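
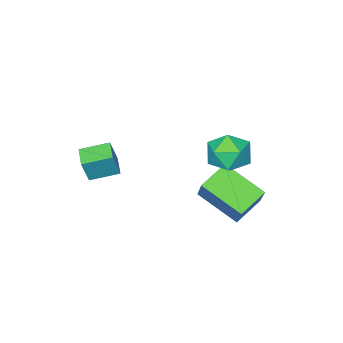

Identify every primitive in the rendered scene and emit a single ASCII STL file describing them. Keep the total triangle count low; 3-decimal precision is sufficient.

solid 
facet normal -0.911 -0.062 0.409
outer loop
vertex -0.059 2.116 0.19
vertex -0.623 3.996 -0.782
vertex -0.621 1.23 -1.197
endloop
endfacet
facet normal 0.257 -0.858 0.444
outer loop
vertex 0.763 1.324 -1.818
vertex -0.059 2.116 0.19
vertex -0.621 1.23 -1.197
endloop
endfacet
facet normal -0.911 -0.062 0.409
outer loop
vertex -0.621 1.23 -1.197
vertex -0.623 3.996 -0.782
vertex -1.185 3.109 -2.169
endloop
endfacet
facet normal -0.323 -0.510 -0.797
outer loop
vertex -1.185 3.109 -2.169
vertex 0.763 1.324 -1.818
vertex -0.621 1.23 -1.197
endloop
endfacet
facet normal 0.323 0.509 0.798
outer loop
vertex -0.059 2.116 0.19
vertex 0.761 4.09 -1.403
vertex -0.623 3.996 -0.782
endloop
endfacet
facet normal 0.258 -0.858 0.444
outer loop
vertex 1.325 2.211 -0.431
vertex -0.059 2.116 0.19
vertex 0.763 1.324 -1.818
endloop
endfacet
facet normal 0.323 0.510 0.798
outer loop
vertex 1.325 2.211 -0.431
vertex 0.761 4.09 -1.403
vertex -0.059 2.116 0.19
endloop
endfacet
facet normal -0.258 0.858 -0.444
outer loop
vertex -0.623 3.996 -0.782
vertex 0.761 4.09 -1.403
vertex -1.185 3.109 -2.169
endloop
endfacet
facet normal -0.323 -0.509 -0.798
outer loop
vertex 0.199 3.204 -2.79
vertex 0.763 1.324 -1.818
vertex -1.185 3.109 -2.169
endloop
endfacet
facet normal -0.258 0.858 -0.444
outer loop
vertex -1.185 3.109 -2.169
vertex 0.761 4.09 -1.403
vertex 0.199 3.204 -2.79
endloop
endfacet
facet normal 0.911 0.062 -0.409
outer loop
vertex 0.199 3.204 -2.79
vertex 1.325 2.211 -0.431
vertex 0.763 1.324 -1.818
endloop
endfacet
facet normal 0.911 0.062 -0.409
outer loop
vertex 0.761 4.09 -1.403
vertex 1.325 2.211 -0.431
vertex 0.199 3.204 -2.79
endloop
endfacet
facet normal -0.518 -0.835 0.186
outer loop
vertex 4.221 -2.321 0.649
vertex 3.138 -1.573 0.991
vertex 3.818 -2.344 -0.576
endloop
endfacet
facet normal 0.796 -0.550 -0.252
outer loop
vertex 4.362 -1.467 -0.771
vertex 4.221 -2.321 0.649
vertex 3.818 -2.344 -0.576
endloop
endfacet
facet normal -0.519 -0.835 0.186
outer loop
vertex 3.818 -2.344 -0.576
vertex 3.138 -1.573 0.991
vertex 2.735 -1.595 -0.234
endloop
endfacet
facet normal -0.312 -0.018 -0.950
outer loop
vertex 2.735 -1.595 -0.234
vertex 4.362 -1.467 -0.771
vertex 3.818 -2.344 -0.576
endloop
endfacet
facet normal 0.312 0.018 0.950
outer loop
vertex 4.221 -2.321 0.649
vertex 3.682 -0.696 0.796
vertex 3.138 -1.573 0.991
endloop
endfacet
facet normal 0.796 -0.550 -0.252
outer loop
vertex 4.765 -1.445 0.454
vertex 4.221 -2.321 0.649
vertex 4.362 -1.467 -0.771
endloop
endfacet
facet normal 0.312 0.018 0.950
outer loop
vertex 4.765 -1.445 0.454
vertex 3.682 -0.696 0.796
vertex 4.221 -2.321 0.649
endloop
endfacet
facet normal -0.796 0.550 0.252
outer loop
vertex 3.138 -1.573 0.991
vertex 3.682 -0.696 0.796
vertex 2.735 -1.595 -0.234
endloop
endfacet
facet normal -0.312 -0.018 -0.950
outer loop
vertex 3.279 -0.719 -0.429
vertex 4.362 -1.467 -0.771
vertex 2.735 -1.595 -0.234
endloop
endfacet
facet normal -0.796 0.550 0.252
outer loop
vertex 2.735 -1.595 -0.234
vertex 3.682 -0.696 0.796
vertex 3.279 -0.719 -0.429
endloop
endfacet
facet normal 0.518 0.835 -0.185
outer loop
vertex 3.279 -0.719 -0.429
vertex 4.765 -1.445 0.454
vertex 4.362 -1.467 -0.771
endloop
endfacet
facet normal 0.518 0.835 -0.186
outer loop
vertex 3.682 -0.696 0.796
vertex 4.765 -1.445 0.454
vertex 3.279 -0.719 -0.429
endloop
endfacet
facet normal -0.617 -0.193 0.763
outer loop
vertex 0.399 4.115 2.976
vertex 0.557 3.074 2.84
vertex 1.189 3.626 3.491
endloop
endfacet
facet normal -0.288 0.434 0.854
outer loop
vertex 0.399 4.115 2.976
vertex 1.189 3.626 3.491
vertex 1.349 4.583 3.059
endloop
endfacet
facet normal -0.443 0.847 0.294
outer loop
vertex 0.399 4.115 2.976
vertex 1.349 4.583 3.059
vertex 0.816 4.622 2.142
endloop
endfacet
facet normal -0.867 0.477 -0.144
outer loop
vertex 0.399 4.115 2.976
vertex 0.816 4.622 2.142
vertex 0.326 3.69 2.006
endloop
endfacet
facet normal -0.975 -0.167 0.147
outer loop
vertex 0.399 4.115 2.976
vertex 0.326 3.69 2.006
vertex 0.557 3.074 2.84
endloop
endfacet
facet normal 0.416 0.315 0.853
outer loop
vertex 1.349 4.583 3.059
vertex 1.189 3.626 3.491
vertex 2.094 3.83 2.974
endloop
endfacet
facet normal -0.116 -0.699 0.706
outer loop
vertex 1.189 3.626 3.491
vertex 0.557 3.074 2.84
vertex 1.604 2.898 2.838
endloop
endfacet
facet normal -0.696 -0.656 -0.292
outer loop
vertex 0.557 3.074 2.84
vertex 0.326 3.69 2.006
vertex 1.071 2.937 1.921
endloop
endfacet
facet normal -0.522 0.385 -0.761
outer loop
vertex 0.326 3.69 2.006
vertex 0.816 4.622 2.142
vertex 1.231 3.894 1.489
endloop
endfacet
facet normal 0.165 0.985 -0.054
outer loop
vertex 0.816 4.622 2.142
vertex 1.349 4.583 3.059
vertex 1.863 4.446 2.14
endloop
endfacet
facet normal 0.867 -0.477 0.144
outer loop
vertex 2.021 3.405 2.004
vertex 2.094 3.83 2.974
vertex 1.604 2.898 2.838
endloop
endfacet
facet normal 0.443 -0.847 -0.294
outer loop
vertex 2.021 3.405 2.004
vertex 1.604 2.898 2.838
vertex 1.071 2.937 1.921
endloop
endfacet
facet normal 0.288 -0.434 -0.854
outer loop
vertex 2.021 3.405 2.004
vertex 1.071 2.937 1.921
vertex 1.231 3.894 1.489
endloop
endfacet
facet normal 0.617 0.193 -0.763
outer loop
vertex 2.021 3.405 2.004
vertex 1.231 3.894 1.489
vertex 1.863 4.446 2.14
endloop
endfacet
facet normal 0.975 0.167 -0.147
outer loop
vertex 2.021 3.405 2.004
vertex 1.863 4.446 2.14
vertex 2.094 3.83 2.974
endloop
endfacet
facet normal 0.522 -0.385 0.761
outer loop
vertex 1.604 2.898 2.838
vertex 2.094 3.83 2.974
vertex 1.189 3.626 3.491
endloop
endfacet
facet normal -0.165 -0.985 0.054
outer loop
vertex 1.071 2.937 1.921
vertex 1.604 2.898 2.838
vertex 0.557 3.074 2.84
endloop
endfacet
facet normal -0.416 -0.315 -0.853
outer loop
vertex 1.231 3.894 1.489
vertex 1.071 2.937 1.921
vertex 0.326 3.69 2.006
endloop
endfacet
facet normal 0.116 0.699 -0.706
outer loop
vertex 1.863 4.446 2.14
vertex 1.231 3.894 1.489
vertex 0.816 4.622 2.142
endloop
endfacet
facet normal 0.696 0.656 0.292
outer loop
vertex 2.094 3.83 2.974
vertex 1.863 4.446 2.14
vertex 1.349 4.583 3.059
endloop
endfacet

endsolid


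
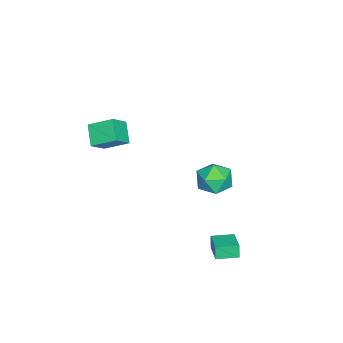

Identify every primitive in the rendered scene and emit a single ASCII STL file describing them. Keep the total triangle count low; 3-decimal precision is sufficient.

solid 
facet normal -0.872 -0.417 -0.258
outer loop
vertex 2.988 2.284 -3.284
vertex 2.433 3.459 -3.309
vertex 3.193 2.363 -4.105
endloop
endfacet
facet normal 0.427 -0.904 0.020
outer loop
vertex 4.527 3.001 -3.711
vertex 2.988 2.284 -3.284
vertex 3.193 2.363 -4.105
endloop
endfacet
facet normal -0.872 -0.417 -0.258
outer loop
vertex 3.193 2.363 -4.105
vertex 2.433 3.459 -3.309
vertex 2.638 3.539 -4.13
endloop
endfacet
facet normal 0.241 0.093 -0.966
outer loop
vertex 2.638 3.539 -4.13
vertex 4.527 3.001 -3.711
vertex 3.193 2.363 -4.105
endloop
endfacet
facet normal -0.241 -0.093 0.966
outer loop
vertex 2.988 2.284 -3.284
vertex 3.767 4.097 -2.915
vertex 2.433 3.459 -3.309
endloop
endfacet
facet normal 0.426 -0.904 0.018
outer loop
vertex 4.322 2.921 -2.89
vertex 2.988 2.284 -3.284
vertex 4.527 3.001 -3.711
endloop
endfacet
facet normal -0.241 -0.093 0.966
outer loop
vertex 4.322 2.921 -2.89
vertex 3.767 4.097 -2.915
vertex 2.988 2.284 -3.284
endloop
endfacet
facet normal -0.427 0.904 -0.019
outer loop
vertex 2.433 3.459 -3.309
vertex 3.767 4.097 -2.915
vertex 2.638 3.539 -4.13
endloop
endfacet
facet normal 0.241 0.093 -0.966
outer loop
vertex 3.972 4.176 -3.736
vertex 4.527 3.001 -3.711
vertex 2.638 3.539 -4.13
endloop
endfacet
facet normal -0.426 0.904 -0.019
outer loop
vertex 2.638 3.539 -4.13
vertex 3.767 4.097 -2.915
vertex 3.972 4.176 -3.736
endloop
endfacet
facet normal 0.871 0.417 0.258
outer loop
vertex 3.972 4.176 -3.736
vertex 4.322 2.921 -2.89
vertex 4.527 3.001 -3.711
endloop
endfacet
facet normal 0.872 0.417 0.258
outer loop
vertex 3.767 4.097 -2.915
vertex 4.322 2.921 -2.89
vertex 3.972 4.176 -3.736
endloop
endfacet
facet normal -0.957 0.251 0.144
outer loop
vertex -2.322 1.539 -2.828
vertex -2.355 0.856 -1.856
vertex -2.042 1.999 -1.769
endloop
endfacet
facet normal -0.602 0.778 -0.179
outer loop
vertex -2.322 1.539 -2.828
vertex -2.042 1.999 -1.769
vertex -1.397 2.278 -2.727
endloop
endfacet
facet normal -0.330 0.521 -0.787
outer loop
vertex -2.322 1.539 -2.828
vertex -1.397 2.278 -2.727
vertex -1.31 1.307 -3.406
endloop
endfacet
facet normal -0.518 -0.166 -0.839
outer loop
vertex -2.322 1.539 -2.828
vertex -1.31 1.307 -3.406
vertex -1.902 0.428 -2.867
endloop
endfacet
facet normal -0.905 -0.333 -0.265
outer loop
vertex -2.322 1.539 -2.828
vertex -1.902 0.428 -2.867
vertex -2.355 0.856 -1.856
endloop
endfacet
facet normal -0.059 0.968 0.242
outer loop
vertex -1.397 2.278 -2.727
vertex -2.042 1.999 -1.769
vertex -0.858 2.052 -1.693
endloop
endfacet
facet normal -0.634 0.115 0.765
outer loop
vertex -2.042 1.999 -1.769
vertex -2.355 0.856 -1.856
vertex -1.45 1.173 -1.154
endloop
endfacet
facet normal -0.549 -0.829 0.105
outer loop
vertex -2.355 0.856 -1.856
vertex -1.902 0.428 -2.867
vertex -1.363 0.202 -1.833
endloop
endfacet
facet normal 0.078 -0.559 -0.826
outer loop
vertex -1.902 0.428 -2.867
vertex -1.31 1.307 -3.406
vertex -0.718 0.481 -2.791
endloop
endfacet
facet normal 0.381 0.552 -0.741
outer loop
vertex -1.31 1.307 -3.406
vertex -1.397 2.278 -2.727
vertex -0.405 1.624 -2.704
endloop
endfacet
facet normal 0.518 0.166 0.839
outer loop
vertex -0.438 0.941 -1.732
vertex -0.858 2.052 -1.693
vertex -1.45 1.173 -1.154
endloop
endfacet
facet normal 0.330 -0.521 0.787
outer loop
vertex -0.438 0.941 -1.732
vertex -1.45 1.173 -1.154
vertex -1.363 0.202 -1.833
endloop
endfacet
facet normal 0.602 -0.778 0.179
outer loop
vertex -0.438 0.941 -1.732
vertex -1.363 0.202 -1.833
vertex -0.718 0.481 -2.791
endloop
endfacet
facet normal 0.957 -0.251 -0.144
outer loop
vertex -0.438 0.941 -1.732
vertex -0.718 0.481 -2.791
vertex -0.405 1.624 -2.704
endloop
endfacet
facet normal 0.905 0.333 0.265
outer loop
vertex -0.438 0.941 -1.732
vertex -0.405 1.624 -2.704
vertex -0.858 2.052 -1.693
endloop
endfacet
facet normal -0.078 0.559 0.826
outer loop
vertex -1.45 1.173 -1.154
vertex -0.858 2.052 -1.693
vertex -2.042 1.999 -1.769
endloop
endfacet
facet normal -0.381 -0.552 0.741
outer loop
vertex -1.363 0.202 -1.833
vertex -1.45 1.173 -1.154
vertex -2.355 0.856 -1.856
endloop
endfacet
facet normal 0.059 -0.968 -0.242
outer loop
vertex -0.718 0.481 -2.791
vertex -1.363 0.202 -1.833
vertex -1.902 0.428 -2.867
endloop
endfacet
facet normal 0.634 -0.115 -0.765
outer loop
vertex -0.405 1.624 -2.704
vertex -0.718 0.481 -2.791
vertex -1.31 1.307 -3.406
endloop
endfacet
facet normal 0.549 0.829 -0.105
outer loop
vertex -0.858 2.052 -1.693
vertex -0.405 1.624 -2.704
vertex -1.397 2.278 -2.727
endloop
endfacet
facet normal -0.711 -0.360 0.604
outer loop
vertex 2.734 -4.681 4.27
vertex 2.651 -3.276 5.009
vertex 1.78 -4.275 3.39
endloop
endfacet
facet normal 0.052 -0.884 -0.465
outer loop
vertex 2.789 -3.764 2.531
vertex 2.734 -4.681 4.27
vertex 1.78 -4.275 3.39
endloop
endfacet
facet normal -0.711 -0.360 0.604
outer loop
vertex 1.78 -4.275 3.39
vertex 2.651 -3.276 5.009
vertex 1.697 -2.87 4.129
endloop
endfacet
facet normal -0.702 0.299 -0.647
outer loop
vertex 1.697 -2.87 4.129
vertex 2.789 -3.764 2.531
vertex 1.78 -4.275 3.39
endloop
endfacet
facet normal 0.702 -0.299 0.647
outer loop
vertex 2.734 -4.681 4.27
vertex 3.66 -2.765 4.15
vertex 2.651 -3.276 5.009
endloop
endfacet
facet normal 0.052 -0.884 -0.465
outer loop
vertex 3.743 -4.17 3.411
vertex 2.734 -4.681 4.27
vertex 2.789 -3.764 2.531
endloop
endfacet
facet normal 0.702 -0.299 0.647
outer loop
vertex 3.743 -4.17 3.411
vertex 3.66 -2.765 4.15
vertex 2.734 -4.681 4.27
endloop
endfacet
facet normal -0.052 0.884 0.465
outer loop
vertex 2.651 -3.276 5.009
vertex 3.66 -2.765 4.15
vertex 1.697 -2.87 4.129
endloop
endfacet
facet normal -0.702 0.299 -0.647
outer loop
vertex 2.706 -2.359 3.27
vertex 2.789 -3.764 2.531
vertex 1.697 -2.87 4.129
endloop
endfacet
facet normal -0.052 0.884 0.465
outer loop
vertex 1.697 -2.87 4.129
vertex 3.66 -2.765 4.15
vertex 2.706 -2.359 3.27
endloop
endfacet
facet normal 0.711 0.360 -0.604
outer loop
vertex 2.706 -2.359 3.27
vertex 3.743 -4.17 3.411
vertex 2.789 -3.764 2.531
endloop
endfacet
facet normal 0.711 0.360 -0.604
outer loop
vertex 3.66 -2.765 4.15
vertex 3.743 -4.17 3.411
vertex 2.706 -2.359 3.27
endloop
endfacet

endsolid


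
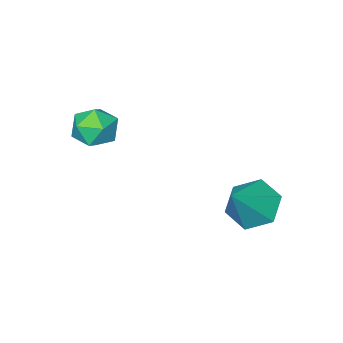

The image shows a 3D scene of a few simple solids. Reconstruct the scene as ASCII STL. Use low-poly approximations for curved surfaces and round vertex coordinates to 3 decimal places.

solid 
facet normal -0.261 0.531 0.806
outer loop
vertex -0.714 -2.912 2.65
vertex -0.049 -3.342 3.149
vertex 0.149 -2.55 2.691
endloop
endfacet
facet normal -0.387 0.898 0.208
outer loop
vertex -0.714 -2.912 2.65
vertex 0.149 -2.55 2.691
vertex -0.316 -2.562 1.879
endloop
endfacet
facet normal -0.834 0.516 -0.196
outer loop
vertex -0.714 -2.912 2.65
vertex -0.316 -2.562 1.879
vertex -0.8 -3.361 1.834
endloop
endfacet
facet normal -0.984 -0.089 0.152
outer loop
vertex -0.714 -2.912 2.65
vertex -0.8 -3.361 1.834
vertex -0.635 -3.844 2.619
endloop
endfacet
facet normal -0.631 -0.079 0.772
outer loop
vertex -0.714 -2.912 2.65
vertex -0.635 -3.844 2.619
vertex -0.049 -3.342 3.149
endloop
endfacet
facet normal 0.230 0.962 -0.146
outer loop
vertex -0.316 -2.562 1.879
vertex 0.149 -2.55 2.691
vertex 0.595 -2.776 1.901
endloop
endfacet
facet normal 0.433 0.368 0.823
outer loop
vertex 0.149 -2.55 2.691
vertex -0.049 -3.342 3.149
vertex 0.76 -3.259 2.686
endloop
endfacet
facet normal -0.164 -0.619 0.768
outer loop
vertex -0.049 -3.342 3.149
vertex -0.635 -3.844 2.619
vertex 0.276 -4.058 2.641
endloop
endfacet
facet normal -0.737 -0.634 -0.235
outer loop
vertex -0.635 -3.844 2.619
vertex -0.8 -3.361 1.834
vertex -0.189 -4.07 1.829
endloop
endfacet
facet normal -0.493 0.344 -0.799
outer loop
vertex -0.8 -3.361 1.834
vertex -0.316 -2.562 1.879
vertex 0.009 -3.278 1.371
endloop
endfacet
facet normal 0.984 0.089 -0.152
outer loop
vertex 0.674 -3.708 1.87
vertex 0.595 -2.776 1.901
vertex 0.76 -3.259 2.686
endloop
endfacet
facet normal 0.834 -0.516 0.196
outer loop
vertex 0.674 -3.708 1.87
vertex 0.76 -3.259 2.686
vertex 0.276 -4.058 2.641
endloop
endfacet
facet normal 0.387 -0.898 -0.208
outer loop
vertex 0.674 -3.708 1.87
vertex 0.276 -4.058 2.641
vertex -0.189 -4.07 1.829
endloop
endfacet
facet normal 0.261 -0.531 -0.806
outer loop
vertex 0.674 -3.708 1.87
vertex -0.189 -4.07 1.829
vertex 0.009 -3.278 1.371
endloop
endfacet
facet normal 0.631 0.079 -0.772
outer loop
vertex 0.674 -3.708 1.87
vertex 0.009 -3.278 1.371
vertex 0.595 -2.776 1.901
endloop
endfacet
facet normal 0.737 0.634 0.235
outer loop
vertex 0.76 -3.259 2.686
vertex 0.595 -2.776 1.901
vertex 0.149 -2.55 2.691
endloop
endfacet
facet normal 0.493 -0.344 0.799
outer loop
vertex 0.276 -4.058 2.641
vertex 0.76 -3.259 2.686
vertex -0.049 -3.342 3.149
endloop
endfacet
facet normal -0.230 -0.962 0.146
outer loop
vertex -0.189 -4.07 1.829
vertex 0.276 -4.058 2.641
vertex -0.635 -3.844 2.619
endloop
endfacet
facet normal -0.433 -0.368 -0.823
outer loop
vertex 0.009 -3.278 1.371
vertex -0.189 -4.07 1.829
vertex -0.8 -3.361 1.834
endloop
endfacet
facet normal 0.164 0.619 -0.768
outer loop
vertex 0.595 -2.776 1.901
vertex 0.009 -3.278 1.371
vertex -0.316 -2.562 1.879
endloop
endfacet
facet normal -0.685 -0.200 -0.700
outer loop
vertex -3.182 0.981 -1.922
vertex -3.851 0.589 -1.155
vertex -3.887 1.645 -1.422
endloop
endfacet
facet normal 0.604 0.776 -0.179
outer loop
vertex -3.182 0.981 -1.922
vertex -3.887 1.645 -1.422
vertex -2.549 0.971 0.175
endloop
endfacet
facet normal -0.685 -0.200 -0.701
outer loop
vertex -3.887 1.645 -1.422
vertex -3.851 0.589 -1.155
vertex -4.556 1.254 -0.656
endloop
endfacet
facet normal -0.047 0.906 0.421
outer loop
vertex -3.887 1.645 -1.422
vertex -4.556 1.254 -0.656
vertex -2.549 0.971 0.175
endloop
endfacet
facet normal -0.685 -0.201 -0.700
outer loop
vertex -4.556 1.254 -0.656
vertex -3.851 0.589 -1.155
vertex -4.519 0.198 -0.389
endloop
endfacet
facet normal -0.347 0.218 0.912
outer loop
vertex -4.556 1.254 -0.656
vertex -4.519 0.198 -0.389
vertex -2.549 0.971 0.175
endloop
endfacet
facet normal -0.685 -0.201 -0.700
outer loop
vertex -4.519 0.198 -0.389
vertex -3.851 0.589 -1.155
vertex -3.814 -0.467 -0.888
endloop
endfacet
facet normal 0.005 -0.597 0.802
outer loop
vertex -4.519 0.198 -0.389
vertex -3.814 -0.467 -0.888
vertex -2.549 0.971 0.175
endloop
endfacet
facet normal -0.686 -0.201 -0.700
outer loop
vertex -3.814 -0.467 -0.888
vertex -3.851 0.589 -1.155
vertex -3.146 -0.075 -1.655
endloop
endfacet
facet normal 0.657 -0.727 0.201
outer loop
vertex -3.814 -0.467 -0.888
vertex -3.146 -0.075 -1.655
vertex -2.549 0.971 0.175
endloop
endfacet
facet normal -0.685 -0.200 -0.700
outer loop
vertex -3.146 -0.075 -1.655
vertex -3.851 0.589 -1.155
vertex -3.182 0.981 -1.922
endloop
endfacet
facet normal 0.956 -0.040 -0.289
outer loop
vertex -3.146 -0.075 -1.655
vertex -3.182 0.981 -1.922
vertex -2.549 0.971 0.175
endloop
endfacet

endsolid


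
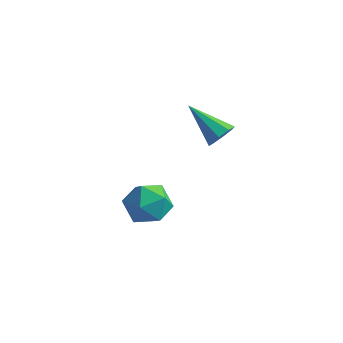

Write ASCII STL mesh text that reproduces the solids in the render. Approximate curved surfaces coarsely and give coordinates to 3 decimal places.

solid 
facet normal -0.998 -0.017 -0.067
outer loop
vertex -0.217 -1.526 -1.481
vertex -0.259 -1.979 -0.748
vertex -0.275 -1.117 -0.724
endloop
endfacet
facet normal -0.731 0.575 -0.367
outer loop
vertex -0.217 -1.526 -1.481
vertex -0.275 -1.117 -0.724
vertex 0.261 -0.823 -1.332
endloop
endfacet
facet normal -0.280 0.377 -0.883
outer loop
vertex -0.217 -1.526 -1.481
vertex 0.261 -0.823 -1.332
vertex 0.608 -1.504 -1.733
endloop
endfacet
facet normal -0.267 -0.336 -0.903
outer loop
vertex -0.217 -1.526 -1.481
vertex 0.608 -1.504 -1.733
vertex 0.286 -2.218 -1.372
endloop
endfacet
facet normal -0.711 -0.579 -0.399
outer loop
vertex -0.217 -1.526 -1.481
vertex 0.286 -2.218 -1.372
vertex -0.259 -1.979 -0.748
endloop
endfacet
facet normal -0.358 0.924 0.131
outer loop
vertex 0.261 -0.823 -1.332
vertex -0.275 -1.117 -0.724
vertex 0.514 -0.842 -0.508
endloop
endfacet
facet normal -0.789 -0.032 0.614
outer loop
vertex -0.275 -1.117 -0.724
vertex -0.259 -1.979 -0.748
vertex 0.192 -1.556 -0.147
endloop
endfacet
facet normal -0.324 -0.943 0.078
outer loop
vertex -0.259 -1.979 -0.748
vertex 0.286 -2.218 -1.372
vertex 0.539 -2.237 -0.548
endloop
endfacet
facet normal 0.393 -0.550 -0.737
outer loop
vertex 0.286 -2.218 -1.372
vertex 0.608 -1.504 -1.733
vertex 1.075 -1.943 -1.156
endloop
endfacet
facet normal 0.372 0.604 -0.705
outer loop
vertex 0.608 -1.504 -1.733
vertex 0.261 -0.823 -1.332
vertex 1.059 -1.081 -1.132
endloop
endfacet
facet normal 0.267 0.336 0.903
outer loop
vertex 1.017 -1.534 -0.399
vertex 0.514 -0.842 -0.508
vertex 0.192 -1.556 -0.147
endloop
endfacet
facet normal 0.280 -0.377 0.883
outer loop
vertex 1.017 -1.534 -0.399
vertex 0.192 -1.556 -0.147
vertex 0.539 -2.237 -0.548
endloop
endfacet
facet normal 0.731 -0.575 0.367
outer loop
vertex 1.017 -1.534 -0.399
vertex 0.539 -2.237 -0.548
vertex 1.075 -1.943 -1.156
endloop
endfacet
facet normal 0.998 0.017 0.067
outer loop
vertex 1.017 -1.534 -0.399
vertex 1.075 -1.943 -1.156
vertex 1.059 -1.081 -1.132
endloop
endfacet
facet normal 0.711 0.579 0.399
outer loop
vertex 1.017 -1.534 -0.399
vertex 1.059 -1.081 -1.132
vertex 0.514 -0.842 -0.508
endloop
endfacet
facet normal -0.393 0.550 0.737
outer loop
vertex 0.192 -1.556 -0.147
vertex 0.514 -0.842 -0.508
vertex -0.275 -1.117 -0.724
endloop
endfacet
facet normal -0.372 -0.604 0.705
outer loop
vertex 0.539 -2.237 -0.548
vertex 0.192 -1.556 -0.147
vertex -0.259 -1.979 -0.748
endloop
endfacet
facet normal 0.358 -0.924 -0.131
outer loop
vertex 1.075 -1.943 -1.156
vertex 0.539 -2.237 -0.548
vertex 0.286 -2.218 -1.372
endloop
endfacet
facet normal 0.789 0.032 -0.614
outer loop
vertex 1.059 -1.081 -1.132
vertex 1.075 -1.943 -1.156
vertex 0.608 -1.504 -1.733
endloop
endfacet
facet normal 0.324 0.943 -0.078
outer loop
vertex 0.514 -0.842 -0.508
vertex 1.059 -1.081 -1.132
vertex 0.261 -0.823 -1.332
endloop
endfacet
facet normal 0.832 -0.134 -0.538
outer loop
vertex 1.145 2.43 0.111
vertex 0.848 2.511 -0.368
vertex 1.135 2.849 -0.009
endloop
endfacet
facet normal 0.271 0.271 0.924
outer loop
vertex 1.145 2.43 0.111
vertex 1.135 2.849 -0.009
vertex -0.508 2.729 0.508
endloop
endfacet
facet normal 0.832 -0.134 -0.539
outer loop
vertex 1.135 2.849 -0.009
vertex 0.848 2.511 -0.368
vertex 0.956 3.07 -0.34
endloop
endfacet
facet normal 0.100 0.852 0.515
outer loop
vertex 1.135 2.849 -0.009
vertex 0.956 3.07 -0.34
vertex -0.508 2.729 0.508
endloop
endfacet
facet normal 0.832 -0.134 -0.538
outer loop
vertex 0.956 3.07 -0.34
vertex 0.848 2.511 -0.368
vertex 0.715 2.965 -0.687
endloop
endfacet
facet normal -0.278 0.956 -0.096
outer loop
vertex 0.956 3.07 -0.34
vertex 0.715 2.965 -0.687
vertex -0.508 2.729 0.508
endloop
endfacet
facet normal 0.832 -0.134 -0.538
outer loop
vertex 0.715 2.965 -0.687
vertex 0.848 2.511 -0.368
vertex 0.551 2.593 -0.848
endloop
endfacet
facet normal -0.645 0.525 -0.556
outer loop
vertex 0.715 2.965 -0.687
vertex 0.551 2.593 -0.848
vertex -0.508 2.729 0.508
endloop
endfacet
facet normal 0.833 -0.132 -0.538
outer loop
vertex 0.551 2.593 -0.848
vertex 0.848 2.511 -0.368
vertex 0.562 2.174 -0.728
endloop
endfacet
facet normal -0.783 -0.190 -0.592
outer loop
vertex 0.551 2.593 -0.848
vertex 0.562 2.174 -0.728
vertex -0.508 2.729 0.508
endloop
endfacet
facet normal 0.833 -0.132 -0.538
outer loop
vertex 0.562 2.174 -0.728
vertex 0.848 2.511 -0.368
vertex 0.741 1.953 -0.397
endloop
endfacet
facet normal -0.611 -0.770 -0.183
outer loop
vertex 0.562 2.174 -0.728
vertex 0.741 1.953 -0.397
vertex -0.508 2.729 0.508
endloop
endfacet
facet normal 0.832 -0.132 -0.538
outer loop
vertex 0.741 1.953 -0.397
vertex 0.848 2.511 -0.368
vertex 0.982 2.058 -0.05
endloop
endfacet
facet normal -0.234 -0.874 0.427
outer loop
vertex 0.741 1.953 -0.397
vertex 0.982 2.058 -0.05
vertex -0.508 2.729 0.508
endloop
endfacet
facet normal 0.832 -0.132 -0.538
outer loop
vertex 0.982 2.058 -0.05
vertex 0.848 2.511 -0.368
vertex 1.145 2.43 0.111
endloop
endfacet
facet normal 0.133 -0.442 0.887
outer loop
vertex 0.982 2.058 -0.05
vertex 1.145 2.43 0.111
vertex -0.508 2.729 0.508
endloop
endfacet

endsolid


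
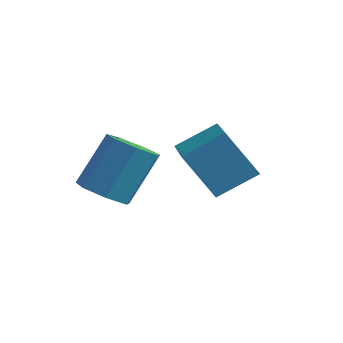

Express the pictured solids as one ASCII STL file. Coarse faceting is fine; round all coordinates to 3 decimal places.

solid 
facet normal -0.211 -0.557 -0.803
outer loop
vertex 0.396 -1.255 2.83
vertex -0.092 -0.57 2.483
vertex 0.794 -0.748 2.374
endloop
endfacet
facet normal 0.838 -0.527 0.146
outer loop
vertex 0.396 -1.255 2.83
vertex 0.794 -0.748 2.374
vertex 0.819 -0.136 4.445
endloop
endfacet
facet normal 0.838 -0.527 0.146
outer loop
vertex 0.819 -0.136 4.445
vertex 0.794 -0.748 2.374
vertex 1.217 0.371 3.989
endloop
endfacet
facet normal 0.211 0.557 0.803
outer loop
vertex 0.819 -0.136 4.445
vertex 1.217 0.371 3.989
vertex 0.332 0.55 4.097
endloop
endfacet
facet normal -0.211 -0.557 -0.803
outer loop
vertex 0.794 -0.748 2.374
vertex -0.092 -0.57 2.483
vertex 0.526 -0.107 2.0
endloop
endfacet
facet normal 0.917 0.173 -0.360
outer loop
vertex 0.794 -0.748 2.374
vertex 0.526 -0.107 2.0
vertex 1.217 0.371 3.989
endloop
endfacet
facet normal 0.917 0.173 -0.360
outer loop
vertex 1.217 0.371 3.989
vertex 0.526 -0.107 2.0
vertex 0.949 1.013 3.615
endloop
endfacet
facet normal 0.211 0.556 0.804
outer loop
vertex 1.217 0.371 3.989
vertex 0.949 1.013 3.615
vertex 0.332 0.55 4.097
endloop
endfacet
facet normal -0.210 -0.557 -0.803
outer loop
vertex 0.526 -0.107 2.0
vertex -0.092 -0.57 2.483
vertex -0.208 0.186 1.989
endloop
endfacet
facet normal 0.306 0.743 -0.595
outer loop
vertex 0.526 -0.107 2.0
vertex -0.208 0.186 1.989
vertex 0.949 1.013 3.615
endloop
endfacet
facet normal 0.305 0.743 -0.595
outer loop
vertex 0.949 1.013 3.615
vertex -0.208 0.186 1.989
vertex 0.216 1.305 3.604
endloop
endfacet
facet normal 0.210 0.557 0.804
outer loop
vertex 0.949 1.013 3.615
vertex 0.216 1.305 3.604
vertex 0.332 0.55 4.097
endloop
endfacet
facet normal -0.211 -0.557 -0.803
outer loop
vertex -0.208 0.186 1.989
vertex -0.092 -0.57 2.483
vertex -0.853 -0.09 2.35
endloop
endfacet
facet normal -0.536 0.753 -0.381
outer loop
vertex -0.208 0.186 1.989
vertex -0.853 -0.09 2.35
vertex 0.216 1.305 3.604
endloop
endfacet
facet normal -0.535 0.753 -0.382
outer loop
vertex 0.216 1.305 3.604
vertex -0.853 -0.09 2.35
vertex -0.43 1.029 3.965
endloop
endfacet
facet normal 0.211 0.557 0.803
outer loop
vertex 0.216 1.305 3.604
vertex -0.43 1.029 3.965
vertex 0.332 0.55 4.097
endloop
endfacet
facet normal -0.211 -0.557 -0.803
outer loop
vertex -0.853 -0.09 2.35
vertex -0.092 -0.57 2.483
vertex -0.926 -0.727 2.811
endloop
endfacet
facet normal -0.973 0.197 0.118
outer loop
vertex -0.853 -0.09 2.35
vertex -0.926 -0.727 2.811
vertex -0.43 1.029 3.965
endloop
endfacet
facet normal -0.973 0.197 0.118
outer loop
vertex -0.43 1.029 3.965
vertex -0.926 -0.727 2.811
vertex -0.503 0.392 4.425
endloop
endfacet
facet normal 0.210 0.556 0.804
outer loop
vertex -0.43 1.029 3.965
vertex -0.503 0.392 4.425
vertex 0.332 0.55 4.097
endloop
endfacet
facet normal -0.211 -0.556 -0.804
outer loop
vertex -0.926 -0.727 2.811
vertex -0.092 -0.57 2.483
vertex -0.37 -1.246 3.024
endloop
endfacet
facet normal -0.678 -0.509 0.530
outer loop
vertex -0.926 -0.727 2.811
vertex -0.37 -1.246 3.024
vertex -0.503 0.392 4.425
endloop
endfacet
facet normal -0.678 -0.509 0.530
outer loop
vertex -0.503 0.392 4.425
vertex -0.37 -1.246 3.024
vertex 0.053 -0.126 4.639
endloop
endfacet
facet normal 0.210 0.557 0.803
outer loop
vertex -0.503 0.392 4.425
vertex 0.053 -0.126 4.639
vertex 0.332 0.55 4.097
endloop
endfacet
facet normal -0.210 -0.557 -0.804
outer loop
vertex -0.37 -1.246 3.024
vertex -0.092 -0.57 2.483
vertex 0.396 -1.255 2.83
endloop
endfacet
facet normal 0.128 -0.830 0.542
outer loop
vertex -0.37 -1.246 3.024
vertex 0.396 -1.255 2.83
vertex 0.053 -0.126 4.639
endloop
endfacet
facet normal 0.127 -0.831 0.542
outer loop
vertex 0.053 -0.126 4.639
vertex 0.396 -1.255 2.83
vertex 0.819 -0.136 4.445
endloop
endfacet
facet normal 0.211 0.557 0.803
outer loop
vertex 0.053 -0.126 4.639
vertex 0.819 -0.136 4.445
vertex 0.332 0.55 4.097
endloop
endfacet
facet normal -0.578 -0.073 0.813
outer loop
vertex 2.577 2.077 4.441
vertex 1.543 3.592 3.841
vertex 1.611 1.111 3.667
endloop
endfacet
facet normal 0.536 -0.785 0.311
outer loop
vertex 2.697 1.248 2.139
vertex 2.577 2.077 4.441
vertex 1.611 1.111 3.667
endloop
endfacet
facet normal -0.578 -0.073 0.813
outer loop
vertex 1.611 1.111 3.667
vertex 1.543 3.592 3.841
vertex 0.576 2.626 3.067
endloop
endfacet
facet normal -0.615 -0.615 -0.493
outer loop
vertex 0.576 2.626 3.067
vertex 2.697 1.248 2.139
vertex 1.611 1.111 3.667
endloop
endfacet
facet normal 0.616 0.615 0.493
outer loop
vertex 2.577 2.077 4.441
vertex 2.629 3.729 2.313
vertex 1.543 3.592 3.841
endloop
endfacet
facet normal 0.536 -0.785 0.311
outer loop
vertex 3.664 2.214 2.913
vertex 2.577 2.077 4.441
vertex 2.697 1.248 2.139
endloop
endfacet
facet normal 0.615 0.615 0.493
outer loop
vertex 3.664 2.214 2.913
vertex 2.629 3.729 2.313
vertex 2.577 2.077 4.441
endloop
endfacet
facet normal -0.536 0.785 -0.310
outer loop
vertex 1.543 3.592 3.841
vertex 2.629 3.729 2.313
vertex 0.576 2.626 3.067
endloop
endfacet
facet normal -0.615 -0.615 -0.493
outer loop
vertex 1.663 2.763 1.539
vertex 2.697 1.248 2.139
vertex 0.576 2.626 3.067
endloop
endfacet
facet normal -0.536 0.785 -0.311
outer loop
vertex 0.576 2.626 3.067
vertex 2.629 3.729 2.313
vertex 1.663 2.763 1.539
endloop
endfacet
facet normal 0.578 0.073 -0.813
outer loop
vertex 1.663 2.763 1.539
vertex 3.664 2.214 2.913
vertex 2.697 1.248 2.139
endloop
endfacet
facet normal 0.578 0.073 -0.813
outer loop
vertex 2.629 3.729 2.313
vertex 3.664 2.214 2.913
vertex 1.663 2.763 1.539
endloop
endfacet

endsolid


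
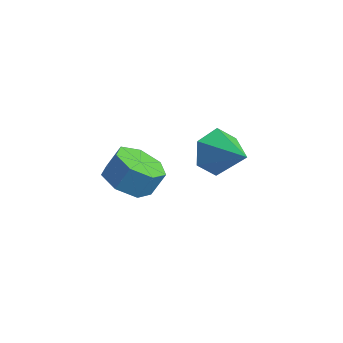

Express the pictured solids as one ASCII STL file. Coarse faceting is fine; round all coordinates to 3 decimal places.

solid 
facet normal -0.880 0.153 -0.450
outer loop
vertex 0.828 3.179 -1.876
vertex 0.514 3.611 -1.115
vertex 0.94 4.098 -1.783
endloop
endfacet
facet normal 0.808 -0.039 -0.587
outer loop
vertex 0.828 3.179 -1.876
vertex 0.94 4.098 -1.783
vertex 1.906 3.369 -0.405
endloop
endfacet
facet normal -0.880 0.154 -0.449
outer loop
vertex 0.94 4.098 -1.783
vertex 0.514 3.611 -1.115
vertex 0.627 4.529 -1.021
endloop
endfacet
facet normal 0.697 0.708 -0.114
outer loop
vertex 0.94 4.098 -1.783
vertex 0.627 4.529 -1.021
vertex 1.906 3.369 -0.405
endloop
endfacet
facet normal -0.880 0.154 -0.449
outer loop
vertex 0.627 4.529 -1.021
vertex 0.514 3.611 -1.115
vertex 0.201 4.043 -0.353
endloop
endfacet
facet normal 0.288 0.677 0.677
outer loop
vertex 0.627 4.529 -1.021
vertex 0.201 4.043 -0.353
vertex 1.906 3.369 -0.405
endloop
endfacet
facet normal -0.881 0.153 -0.448
outer loop
vertex 0.201 4.043 -0.353
vertex 0.514 3.611 -1.115
vertex 0.089 3.124 -0.446
endloop
endfacet
facet normal -0.009 -0.100 0.995
outer loop
vertex 0.201 4.043 -0.353
vertex 0.089 3.124 -0.446
vertex 1.906 3.369 -0.405
endloop
endfacet
facet normal -0.881 0.153 -0.448
outer loop
vertex 0.089 3.124 -0.446
vertex 0.514 3.611 -1.115
vertex 0.402 2.693 -1.208
endloop
endfacet
facet normal 0.102 -0.847 0.521
outer loop
vertex 0.089 3.124 -0.446
vertex 0.402 2.693 -1.208
vertex 1.906 3.369 -0.405
endloop
endfacet
facet normal -0.880 0.153 -0.450
outer loop
vertex 0.402 2.693 -1.208
vertex 0.514 3.611 -1.115
vertex 0.828 3.179 -1.876
endloop
endfacet
facet normal 0.511 -0.817 -0.269
outer loop
vertex 0.402 2.693 -1.208
vertex 0.828 3.179 -1.876
vertex 1.906 3.369 -0.405
endloop
endfacet
facet normal -0.246 -0.477 -0.844
outer loop
vertex -1.834 2.367 -4.081
vertex -2.708 2.832 -4.089
vertex -1.854 3.117 -4.499
endloop
endfacet
facet normal 0.969 -0.100 -0.226
outer loop
vertex -1.834 2.367 -4.081
vertex -1.854 3.117 -4.499
vertex -1.578 2.863 -3.203
endloop
endfacet
facet normal 0.969 -0.102 -0.226
outer loop
vertex -1.578 2.863 -3.203
vertex -1.854 3.117 -4.499
vertex -1.597 3.613 -3.622
endloop
endfacet
facet normal 0.246 0.477 0.843
outer loop
vertex -1.578 2.863 -3.203
vertex -1.597 3.613 -3.622
vertex -2.452 3.328 -3.211
endloop
endfacet
facet normal -0.246 -0.477 -0.844
outer loop
vertex -1.854 3.117 -4.499
vertex -2.708 2.832 -4.089
vertex -2.516 3.652 -4.609
endloop
endfacet
facet normal 0.587 0.619 -0.522
outer loop
vertex -1.854 3.117 -4.499
vertex -2.516 3.652 -4.609
vertex -1.597 3.613 -3.622
endloop
endfacet
facet normal 0.587 0.620 -0.522
outer loop
vertex -1.597 3.613 -3.622
vertex -2.516 3.652 -4.609
vertex -2.26 4.148 -3.732
endloop
endfacet
facet normal 0.246 0.478 0.843
outer loop
vertex -1.597 3.613 -3.622
vertex -2.26 4.148 -3.732
vertex -2.452 3.328 -3.211
endloop
endfacet
facet normal -0.247 -0.477 -0.843
outer loop
vertex -2.516 3.652 -4.609
vertex -2.708 2.832 -4.089
vertex -3.324 3.57 -4.326
endloop
endfacet
facet normal -0.237 0.874 -0.425
outer loop
vertex -2.516 3.652 -4.609
vertex -3.324 3.57 -4.326
vertex -2.26 4.148 -3.732
endloop
endfacet
facet normal -0.238 0.874 -0.424
outer loop
vertex -2.26 4.148 -3.732
vertex -3.324 3.57 -4.326
vertex -3.067 4.066 -3.449
endloop
endfacet
facet normal 0.247 0.478 0.843
outer loop
vertex -2.26 4.148 -3.732
vertex -3.067 4.066 -3.449
vertex -2.452 3.328 -3.211
endloop
endfacet
facet normal -0.247 -0.477 -0.844
outer loop
vertex -3.324 3.57 -4.326
vertex -2.708 2.832 -4.089
vertex -3.667 2.932 -3.865
endloop
endfacet
facet normal -0.883 0.470 -0.007
outer loop
vertex -3.324 3.57 -4.326
vertex -3.667 2.932 -3.865
vertex -3.067 4.066 -3.449
endloop
endfacet
facet normal -0.883 0.470 -0.008
outer loop
vertex -3.067 4.066 -3.449
vertex -3.667 2.932 -3.865
vertex -3.411 3.428 -2.988
endloop
endfacet
facet normal 0.246 0.477 0.844
outer loop
vertex -3.067 4.066 -3.449
vertex -3.411 3.428 -2.988
vertex -2.452 3.328 -3.211
endloop
endfacet
facet normal -0.247 -0.477 -0.844
outer loop
vertex -3.667 2.932 -3.865
vertex -2.708 2.832 -4.089
vertex -3.289 2.218 -3.572
endloop
endfacet
facet normal -0.864 -0.287 0.414
outer loop
vertex -3.667 2.932 -3.865
vertex -3.289 2.218 -3.572
vertex -3.411 3.428 -2.988
endloop
endfacet
facet normal -0.863 -0.288 0.416
outer loop
vertex -3.411 3.428 -2.988
vertex -3.289 2.218 -3.572
vertex -3.032 2.715 -2.695
endloop
endfacet
facet normal 0.246 0.477 0.844
outer loop
vertex -3.411 3.428 -2.988
vertex -3.032 2.715 -2.695
vertex -2.452 3.328 -3.211
endloop
endfacet
facet normal -0.246 -0.477 -0.844
outer loop
vertex -3.289 2.218 -3.572
vertex -2.708 2.832 -4.089
vertex -2.473 1.967 -3.668
endloop
endfacet
facet normal -0.193 -0.828 0.526
outer loop
vertex -3.289 2.218 -3.572
vertex -2.473 1.967 -3.668
vertex -3.032 2.715 -2.695
endloop
endfacet
facet normal -0.194 -0.828 0.525
outer loop
vertex -3.032 2.715 -2.695
vertex -2.473 1.967 -3.668
vertex -2.217 2.463 -2.791
endloop
endfacet
facet normal 0.247 0.477 0.844
outer loop
vertex -3.032 2.715 -2.695
vertex -2.217 2.463 -2.791
vertex -2.452 3.328 -3.211
endloop
endfacet
facet normal -0.246 -0.477 -0.843
outer loop
vertex -2.473 1.967 -3.668
vertex -2.708 2.832 -4.089
vertex -1.834 2.367 -4.081
endloop
endfacet
facet normal 0.622 -0.745 0.240
outer loop
vertex -2.473 1.967 -3.668
vertex -1.834 2.367 -4.081
vertex -2.217 2.463 -2.791
endloop
endfacet
facet normal 0.622 -0.746 0.240
outer loop
vertex -2.217 2.463 -2.791
vertex -1.834 2.367 -4.081
vertex -1.578 2.863 -3.203
endloop
endfacet
facet normal 0.246 0.477 0.844
outer loop
vertex -2.217 2.463 -2.791
vertex -1.578 2.863 -3.203
vertex -2.452 3.328 -3.211
endloop
endfacet

endsolid


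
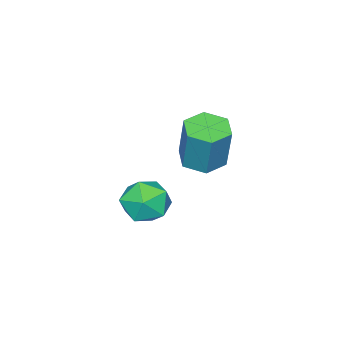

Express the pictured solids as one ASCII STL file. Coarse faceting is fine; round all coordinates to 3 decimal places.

solid 
facet normal -0.447 0.117 0.887
outer loop
vertex 3.128 -2.508 0.031
vertex 2.586 -3.37 -0.128
vertex 3.503 -3.417 0.34
endloop
endfacet
facet normal 0.213 0.392 0.895
outer loop
vertex 3.128 -2.508 0.031
vertex 3.503 -3.417 0.34
vertex 4.125 -2.729 -0.109
endloop
endfacet
facet normal 0.251 0.889 0.384
outer loop
vertex 3.128 -2.508 0.031
vertex 4.125 -2.729 -0.109
vertex 3.593 -2.257 -0.854
endloop
endfacet
facet normal -0.384 0.921 0.060
outer loop
vertex 3.128 -2.508 0.031
vertex 3.593 -2.257 -0.854
vertex 2.641 -2.653 -0.866
endloop
endfacet
facet normal -0.815 0.444 0.371
outer loop
vertex 3.128 -2.508 0.031
vertex 2.641 -2.653 -0.866
vertex 2.586 -3.37 -0.128
endloop
endfacet
facet normal 0.671 -0.130 0.730
outer loop
vertex 4.125 -2.729 -0.109
vertex 3.503 -3.417 0.34
vertex 4.199 -3.727 -0.354
endloop
endfacet
facet normal -0.395 -0.574 0.717
outer loop
vertex 3.503 -3.417 0.34
vertex 2.586 -3.37 -0.128
vertex 3.247 -4.123 -0.366
endloop
endfacet
facet normal -0.992 -0.045 -0.117
outer loop
vertex 2.586 -3.37 -0.128
vertex 2.641 -2.653 -0.866
vertex 2.715 -3.651 -1.111
endloop
endfacet
facet normal -0.295 0.727 -0.620
outer loop
vertex 2.641 -2.653 -0.866
vertex 3.593 -2.257 -0.854
vertex 3.337 -2.963 -1.56
endloop
endfacet
facet normal 0.733 0.674 -0.096
outer loop
vertex 3.593 -2.257 -0.854
vertex 4.125 -2.729 -0.109
vertex 4.254 -3.01 -1.092
endloop
endfacet
facet normal 0.384 -0.921 -0.060
outer loop
vertex 3.712 -3.872 -1.251
vertex 4.199 -3.727 -0.354
vertex 3.247 -4.123 -0.366
endloop
endfacet
facet normal -0.251 -0.889 -0.384
outer loop
vertex 3.712 -3.872 -1.251
vertex 3.247 -4.123 -0.366
vertex 2.715 -3.651 -1.111
endloop
endfacet
facet normal -0.213 -0.392 -0.895
outer loop
vertex 3.712 -3.872 -1.251
vertex 2.715 -3.651 -1.111
vertex 3.337 -2.963 -1.56
endloop
endfacet
facet normal 0.447 -0.117 -0.887
outer loop
vertex 3.712 -3.872 -1.251
vertex 3.337 -2.963 -1.56
vertex 4.254 -3.01 -1.092
endloop
endfacet
facet normal 0.815 -0.444 -0.371
outer loop
vertex 3.712 -3.872 -1.251
vertex 4.254 -3.01 -1.092
vertex 4.199 -3.727 -0.354
endloop
endfacet
facet normal 0.295 -0.727 0.620
outer loop
vertex 3.247 -4.123 -0.366
vertex 4.199 -3.727 -0.354
vertex 3.503 -3.417 0.34
endloop
endfacet
facet normal -0.733 -0.674 0.096
outer loop
vertex 2.715 -3.651 -1.111
vertex 3.247 -4.123 -0.366
vertex 2.586 -3.37 -0.128
endloop
endfacet
facet normal -0.671 0.130 -0.730
outer loop
vertex 3.337 -2.963 -1.56
vertex 2.715 -3.651 -1.111
vertex 2.641 -2.653 -0.866
endloop
endfacet
facet normal 0.395 0.574 -0.717
outer loop
vertex 4.254 -3.01 -1.092
vertex 3.337 -2.963 -1.56
vertex 3.593 -2.257 -0.854
endloop
endfacet
facet normal 0.992 0.045 0.117
outer loop
vertex 4.199 -3.727 -0.354
vertex 4.254 -3.01 -1.092
vertex 4.125 -2.729 -0.109
endloop
endfacet
facet normal -0.149 -0.222 -0.964
outer loop
vertex -0.141 -3.257 -1.123
vertex -0.761 -3.906 -0.878
vertex -1.04 -3.033 -1.036
endloop
endfacet
facet normal 0.211 0.945 -0.250
outer loop
vertex -0.141 -3.257 -1.123
vertex -1.04 -3.033 -1.036
vertex 0.161 -2.806 0.833
endloop
endfacet
facet normal 0.212 0.944 -0.251
outer loop
vertex 0.161 -2.806 0.833
vertex -1.04 -3.033 -1.036
vertex -0.737 -2.581 0.92
endloop
endfacet
facet normal 0.149 0.222 0.964
outer loop
vertex 0.161 -2.806 0.833
vertex -0.737 -2.581 0.92
vertex -0.459 -3.454 1.078
endloop
endfacet
facet normal -0.149 -0.222 -0.964
outer loop
vertex -1.04 -3.033 -1.036
vertex -0.761 -3.906 -0.878
vertex -1.659 -3.681 -0.791
endloop
endfacet
facet normal -0.731 0.681 -0.044
outer loop
vertex -1.04 -3.033 -1.036
vertex -1.659 -3.681 -0.791
vertex -0.737 -2.581 0.92
endloop
endfacet
facet normal -0.731 0.681 -0.044
outer loop
vertex -0.737 -2.581 0.92
vertex -1.659 -3.681 -0.791
vertex -1.357 -3.23 1.165
endloop
endfacet
facet normal 0.149 0.222 0.964
outer loop
vertex -0.737 -2.581 0.92
vertex -1.357 -3.23 1.165
vertex -0.459 -3.454 1.078
endloop
endfacet
facet normal -0.149 -0.222 -0.964
outer loop
vertex -1.659 -3.681 -0.791
vertex -0.761 -3.906 -0.878
vertex -1.381 -4.554 -0.633
endloop
endfacet
facet normal -0.943 -0.263 0.206
outer loop
vertex -1.659 -3.681 -0.791
vertex -1.381 -4.554 -0.633
vertex -1.357 -3.23 1.165
endloop
endfacet
facet normal -0.943 -0.263 0.206
outer loop
vertex -1.357 -3.23 1.165
vertex -1.381 -4.554 -0.633
vertex -1.079 -4.103 1.323
endloop
endfacet
facet normal 0.149 0.222 0.964
outer loop
vertex -1.357 -3.23 1.165
vertex -1.079 -4.103 1.323
vertex -0.459 -3.454 1.078
endloop
endfacet
facet normal -0.149 -0.222 -0.964
outer loop
vertex -1.381 -4.554 -0.633
vertex -0.761 -3.906 -0.878
vertex -0.483 -4.779 -0.72
endloop
endfacet
facet normal -0.212 -0.945 0.251
outer loop
vertex -1.381 -4.554 -0.633
vertex -0.483 -4.779 -0.72
vertex -1.079 -4.103 1.323
endloop
endfacet
facet normal -0.211 -0.945 0.251
outer loop
vertex -1.079 -4.103 1.323
vertex -0.483 -4.779 -0.72
vertex -0.18 -4.327 1.236
endloop
endfacet
facet normal 0.149 0.222 0.964
outer loop
vertex -1.079 -4.103 1.323
vertex -0.18 -4.327 1.236
vertex -0.459 -3.454 1.078
endloop
endfacet
facet normal -0.149 -0.222 -0.964
outer loop
vertex -0.483 -4.779 -0.72
vertex -0.761 -3.906 -0.878
vertex 0.137 -4.13 -0.965
endloop
endfacet
facet normal 0.731 -0.681 0.044
outer loop
vertex -0.483 -4.779 -0.72
vertex 0.137 -4.13 -0.965
vertex -0.18 -4.327 1.236
endloop
endfacet
facet normal 0.731 -0.681 0.044
outer loop
vertex -0.18 -4.327 1.236
vertex 0.137 -4.13 -0.965
vertex 0.439 -3.679 0.991
endloop
endfacet
facet normal 0.149 0.222 0.964
outer loop
vertex -0.18 -4.327 1.236
vertex 0.439 -3.679 0.991
vertex -0.459 -3.454 1.078
endloop
endfacet
facet normal -0.149 -0.222 -0.964
outer loop
vertex 0.137 -4.13 -0.965
vertex -0.761 -3.906 -0.878
vertex -0.141 -3.257 -1.123
endloop
endfacet
facet normal 0.943 0.263 -0.206
outer loop
vertex 0.137 -4.13 -0.965
vertex -0.141 -3.257 -1.123
vertex 0.439 -3.679 0.991
endloop
endfacet
facet normal 0.943 0.263 -0.206
outer loop
vertex 0.439 -3.679 0.991
vertex -0.141 -3.257 -1.123
vertex 0.161 -2.806 0.833
endloop
endfacet
facet normal 0.149 0.222 0.964
outer loop
vertex 0.439 -3.679 0.991
vertex 0.161 -2.806 0.833
vertex -0.459 -3.454 1.078
endloop
endfacet

endsolid


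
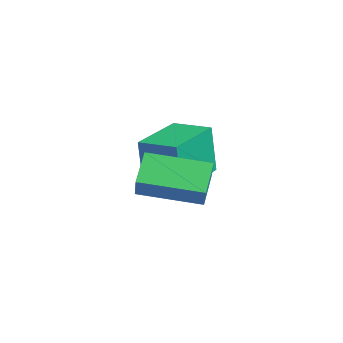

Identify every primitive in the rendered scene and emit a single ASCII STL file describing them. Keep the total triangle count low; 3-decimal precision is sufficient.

solid 
facet normal -0.673 0.410 0.616
outer loop
vertex 1.04 -2.314 -1.902
vertex 1.917 -0.379 -2.232
vertex 0.349 -2.149 -2.767
endloop
endfacet
facet normal -0.407 -0.900 0.154
outer loop
vertex 1.223 -2.681 -3.568
vertex 1.04 -2.314 -1.902
vertex 0.349 -2.149 -2.767
endloop
endfacet
facet normal -0.672 0.409 0.617
outer loop
vertex 0.349 -2.149 -2.767
vertex 1.917 -0.379 -2.232
vertex 1.225 -0.213 -3.097
endloop
endfacet
facet normal -0.618 0.148 -0.772
outer loop
vertex 1.225 -0.213 -3.097
vertex 1.223 -2.681 -3.568
vertex 0.349 -2.149 -2.767
endloop
endfacet
facet normal 0.618 -0.148 0.772
outer loop
vertex 1.04 -2.314 -1.902
vertex 2.791 -0.911 -3.033
vertex 1.917 -0.379 -2.232
endloop
endfacet
facet normal -0.408 -0.900 0.153
outer loop
vertex 1.915 -2.847 -2.703
vertex 1.04 -2.314 -1.902
vertex 1.223 -2.681 -3.568
endloop
endfacet
facet normal 0.617 -0.148 0.773
outer loop
vertex 1.915 -2.847 -2.703
vertex 2.791 -0.911 -3.033
vertex 1.04 -2.314 -1.902
endloop
endfacet
facet normal 0.408 0.900 -0.153
outer loop
vertex 1.917 -0.379 -2.232
vertex 2.791 -0.911 -3.033
vertex 1.225 -0.213 -3.097
endloop
endfacet
facet normal -0.617 0.148 -0.773
outer loop
vertex 2.1 -0.746 -3.898
vertex 1.223 -2.681 -3.568
vertex 1.225 -0.213 -3.097
endloop
endfacet
facet normal 0.408 0.900 -0.154
outer loop
vertex 1.225 -0.213 -3.097
vertex 2.791 -0.911 -3.033
vertex 2.1 -0.746 -3.898
endloop
endfacet
facet normal 0.672 -0.410 -0.616
outer loop
vertex 2.1 -0.746 -3.898
vertex 1.915 -2.847 -2.703
vertex 1.223 -2.681 -3.568
endloop
endfacet
facet normal 0.673 -0.410 -0.616
outer loop
vertex 2.791 -0.911 -3.033
vertex 1.915 -2.847 -2.703
vertex 2.1 -0.746 -3.898
endloop
endfacet
facet normal -0.663 0.749 0.015
outer loop
vertex -2.46 -0.325 -2.415
vertex -1.385 0.624 -2.281
vertex -2.347 -0.187 -4.306
endloop
endfacet
facet normal -0.746 -0.659 -0.093
outer loop
vertex -0.915 -1.804 -4.339
vertex -2.46 -0.325 -2.415
vertex -2.347 -0.187 -4.306
endloop
endfacet
facet normal -0.663 0.749 0.015
outer loop
vertex -2.347 -0.187 -4.306
vertex -1.385 0.624 -2.281
vertex -1.272 0.762 -4.173
endloop
endfacet
facet normal 0.059 0.073 -0.996
outer loop
vertex -1.272 0.762 -4.173
vertex -0.915 -1.804 -4.339
vertex -2.347 -0.187 -4.306
endloop
endfacet
facet normal -0.060 -0.073 0.996
outer loop
vertex -2.46 -0.325 -2.415
vertex 0.047 -0.993 -2.314
vertex -1.385 0.624 -2.281
endloop
endfacet
facet normal -0.746 -0.659 -0.093
outer loop
vertex -1.028 -1.942 -2.447
vertex -2.46 -0.325 -2.415
vertex -0.915 -1.804 -4.339
endloop
endfacet
facet normal -0.059 -0.072 0.996
outer loop
vertex -1.028 -1.942 -2.447
vertex 0.047 -0.993 -2.314
vertex -2.46 -0.325 -2.415
endloop
endfacet
facet normal 0.746 0.659 0.093
outer loop
vertex -1.385 0.624 -2.281
vertex 0.047 -0.993 -2.314
vertex -1.272 0.762 -4.173
endloop
endfacet
facet normal 0.060 0.073 -0.996
outer loop
vertex 0.16 -0.855 -4.205
vertex -0.915 -1.804 -4.339
vertex -1.272 0.762 -4.173
endloop
endfacet
facet normal 0.746 0.659 0.093
outer loop
vertex -1.272 0.762 -4.173
vertex 0.047 -0.993 -2.314
vertex 0.16 -0.855 -4.205
endloop
endfacet
facet normal 0.663 -0.749 -0.015
outer loop
vertex 0.16 -0.855 -4.205
vertex -1.028 -1.942 -2.447
vertex -0.915 -1.804 -4.339
endloop
endfacet
facet normal 0.663 -0.749 -0.015
outer loop
vertex 0.047 -0.993 -2.314
vertex -1.028 -1.942 -2.447
vertex 0.16 -0.855 -4.205
endloop
endfacet

endsolid


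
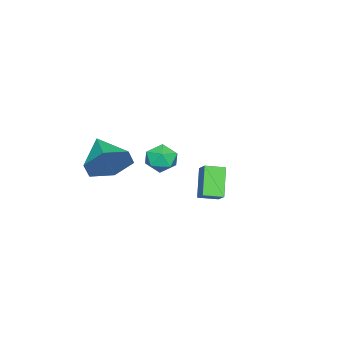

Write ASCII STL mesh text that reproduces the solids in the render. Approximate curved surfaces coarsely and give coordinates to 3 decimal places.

solid 
facet normal -0.590 -0.214 0.779
outer loop
vertex 1.673 2.154 1.117
vertex 1.18 2.86 0.938
vertex 1.196 1.698 0.63
endloop
endfacet
facet normal 0.560 -0.803 0.203
outer loop
vertex 2.08 2.02 -0.538
vertex 1.673 2.154 1.117
vertex 1.196 1.698 0.63
endloop
endfacet
facet normal -0.589 -0.215 0.779
outer loop
vertex 1.196 1.698 0.63
vertex 1.18 2.86 0.938
vertex 0.703 2.405 0.452
endloop
endfacet
facet normal -0.582 -0.555 -0.594
outer loop
vertex 0.703 2.405 0.452
vertex 2.08 2.02 -0.538
vertex 1.196 1.698 0.63
endloop
endfacet
facet normal 0.581 0.556 0.593
outer loop
vertex 1.673 2.154 1.117
vertex 2.064 3.182 -0.23
vertex 1.18 2.86 0.938
endloop
endfacet
facet normal 0.560 -0.803 0.203
outer loop
vertex 2.557 2.475 -0.052
vertex 1.673 2.154 1.117
vertex 2.08 2.02 -0.538
endloop
endfacet
facet normal 0.583 0.556 0.593
outer loop
vertex 2.557 2.475 -0.052
vertex 2.064 3.182 -0.23
vertex 1.673 2.154 1.117
endloop
endfacet
facet normal -0.560 0.803 -0.202
outer loop
vertex 1.18 2.86 0.938
vertex 2.064 3.182 -0.23
vertex 0.703 2.405 0.452
endloop
endfacet
facet normal -0.582 -0.557 -0.593
outer loop
vertex 1.587 2.726 -0.717
vertex 2.08 2.02 -0.538
vertex 0.703 2.405 0.452
endloop
endfacet
facet normal -0.560 0.803 -0.203
outer loop
vertex 0.703 2.405 0.452
vertex 2.064 3.182 -0.23
vertex 1.587 2.726 -0.717
endloop
endfacet
facet normal 0.589 0.214 -0.779
outer loop
vertex 1.587 2.726 -0.717
vertex 2.557 2.475 -0.052
vertex 2.08 2.02 -0.538
endloop
endfacet
facet normal 0.589 0.215 -0.779
outer loop
vertex 2.064 3.182 -0.23
vertex 2.557 2.475 -0.052
vertex 1.587 2.726 -0.717
endloop
endfacet
facet normal 0.628 0.645 -0.435
outer loop
vertex 3.684 -1.323 2.024
vertex 3.098 -1.378 1.095
vertex 2.851 -0.624 1.857
endloop
endfacet
facet normal -0.155 0.051 0.987
outer loop
vertex 3.684 -1.323 2.024
vertex 2.851 -0.624 1.857
vertex 2.042 -2.462 1.825
endloop
endfacet
facet normal 0.628 0.645 -0.435
outer loop
vertex 2.851 -0.624 1.857
vertex 3.098 -1.378 1.095
vertex 2.265 -0.679 0.928
endloop
endfacet
facet normal -0.803 0.345 0.486
outer loop
vertex 2.851 -0.624 1.857
vertex 2.265 -0.679 0.928
vertex 2.042 -2.462 1.825
endloop
endfacet
facet normal 0.628 0.645 -0.435
outer loop
vertex 2.265 -0.679 0.928
vertex 3.098 -1.378 1.095
vertex 2.512 -1.433 0.166
endloop
endfacet
facet normal -0.958 -0.024 -0.286
outer loop
vertex 2.265 -0.679 0.928
vertex 2.512 -1.433 0.166
vertex 2.042 -2.462 1.825
endloop
endfacet
facet normal 0.628 0.645 -0.435
outer loop
vertex 2.512 -1.433 0.166
vertex 3.098 -1.378 1.095
vertex 3.345 -2.132 0.333
endloop
endfacet
facet normal -0.465 -0.687 -0.558
outer loop
vertex 2.512 -1.433 0.166
vertex 3.345 -2.132 0.333
vertex 2.042 -2.462 1.825
endloop
endfacet
facet normal 0.628 0.645 -0.435
outer loop
vertex 3.345 -2.132 0.333
vertex 3.098 -1.378 1.095
vertex 3.931 -2.077 1.262
endloop
endfacet
facet normal 0.183 -0.981 -0.057
outer loop
vertex 3.345 -2.132 0.333
vertex 3.931 -2.077 1.262
vertex 2.042 -2.462 1.825
endloop
endfacet
facet normal 0.628 0.645 -0.435
outer loop
vertex 3.931 -2.077 1.262
vertex 3.098 -1.378 1.095
vertex 3.684 -1.323 2.024
endloop
endfacet
facet normal 0.338 -0.612 0.715
outer loop
vertex 3.931 -2.077 1.262
vertex 3.684 -1.323 2.024
vertex 2.042 -2.462 1.825
endloop
endfacet
facet normal -0.778 -0.301 0.551
outer loop
vertex -2.912 -1.458 -1.035
vertex -2.581 -2.206 -0.976
vertex -2.405 -1.634 -0.415
endloop
endfacet
facet normal -0.653 0.396 0.646
outer loop
vertex -2.912 -1.458 -1.035
vertex -2.405 -1.634 -0.415
vertex -2.347 -0.912 -0.799
endloop
endfacet
facet normal -0.697 0.717 0.010
outer loop
vertex -2.912 -1.458 -1.035
vertex -2.347 -0.912 -0.799
vertex -2.488 -1.038 -1.597
endloop
endfacet
facet normal -0.851 0.218 -0.479
outer loop
vertex -2.912 -1.458 -1.035
vertex -2.488 -1.038 -1.597
vertex -2.632 -1.838 -1.706
endloop
endfacet
facet normal -0.901 -0.410 -0.144
outer loop
vertex -2.912 -1.458 -1.035
vertex -2.632 -1.838 -1.706
vertex -2.581 -2.206 -0.976
endloop
endfacet
facet normal 0.016 0.468 0.883
outer loop
vertex -2.347 -0.912 -0.799
vertex -2.405 -1.634 -0.415
vertex -1.668 -1.322 -0.594
endloop
endfacet
facet normal -0.187 -0.658 0.729
outer loop
vertex -2.405 -1.634 -0.415
vertex -2.581 -2.206 -0.976
vertex -1.812 -2.122 -0.703
endloop
endfacet
facet normal -0.385 -0.835 -0.394
outer loop
vertex -2.581 -2.206 -0.976
vertex -2.632 -1.838 -1.706
vertex -1.953 -2.248 -1.501
endloop
endfacet
facet normal -0.304 0.182 -0.935
outer loop
vertex -2.632 -1.838 -1.706
vertex -2.488 -1.038 -1.597
vertex -1.895 -1.526 -1.885
endloop
endfacet
facet normal -0.056 0.988 -0.146
outer loop
vertex -2.488 -1.038 -1.597
vertex -2.347 -0.912 -0.799
vertex -1.719 -0.954 -1.324
endloop
endfacet
facet normal 0.851 -0.218 0.479
outer loop
vertex -1.388 -1.702 -1.265
vertex -1.668 -1.322 -0.594
vertex -1.812 -2.122 -0.703
endloop
endfacet
facet normal 0.697 -0.717 -0.010
outer loop
vertex -1.388 -1.702 -1.265
vertex -1.812 -2.122 -0.703
vertex -1.953 -2.248 -1.501
endloop
endfacet
facet normal 0.653 -0.396 -0.646
outer loop
vertex -1.388 -1.702 -1.265
vertex -1.953 -2.248 -1.501
vertex -1.895 -1.526 -1.885
endloop
endfacet
facet normal 0.778 0.301 -0.551
outer loop
vertex -1.388 -1.702 -1.265
vertex -1.895 -1.526 -1.885
vertex -1.719 -0.954 -1.324
endloop
endfacet
facet normal 0.901 0.410 0.144
outer loop
vertex -1.388 -1.702 -1.265
vertex -1.719 -0.954 -1.324
vertex -1.668 -1.322 -0.594
endloop
endfacet
facet normal 0.304 -0.182 0.935
outer loop
vertex -1.812 -2.122 -0.703
vertex -1.668 -1.322 -0.594
vertex -2.405 -1.634 -0.415
endloop
endfacet
facet normal 0.056 -0.988 0.146
outer loop
vertex -1.953 -2.248 -1.501
vertex -1.812 -2.122 -0.703
vertex -2.581 -2.206 -0.976
endloop
endfacet
facet normal -0.016 -0.468 -0.883
outer loop
vertex -1.895 -1.526 -1.885
vertex -1.953 -2.248 -1.501
vertex -2.632 -1.838 -1.706
endloop
endfacet
facet normal 0.187 0.658 -0.729
outer loop
vertex -1.719 -0.954 -1.324
vertex -1.895 -1.526 -1.885
vertex -2.488 -1.038 -1.597
endloop
endfacet
facet normal 0.385 0.835 0.394
outer loop
vertex -1.668 -1.322 -0.594
vertex -1.719 -0.954 -1.324
vertex -2.347 -0.912 -0.799
endloop
endfacet

endsolid


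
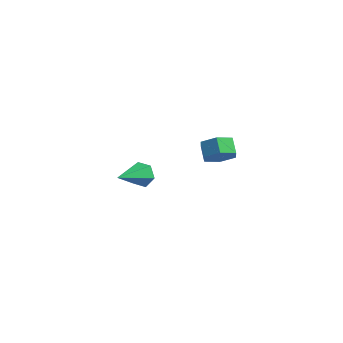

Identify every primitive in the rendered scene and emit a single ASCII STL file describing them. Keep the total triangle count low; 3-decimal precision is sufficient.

solid 
facet normal 0.627 -0.415 -0.659
outer loop
vertex -2.605 2.554 -3.048
vertex -3.034 3.024 -3.753
vertex -2.297 3.417 -3.299
endloop
endfacet
facet normal 0.709 -0.048 0.704
outer loop
vertex -2.605 2.554 -3.048
vertex -2.297 3.417 -3.299
vertex -3.257 2.986 -2.362
endloop
endfacet
facet normal 0.708 -0.047 0.704
outer loop
vertex -3.257 2.986 -2.362
vertex -2.297 3.417 -3.299
vertex -2.949 3.849 -2.614
endloop
endfacet
facet normal -0.627 0.416 0.659
outer loop
vertex -3.257 2.986 -2.362
vertex -2.949 3.849 -2.614
vertex -3.686 3.456 -3.067
endloop
endfacet
facet normal 0.627 -0.415 -0.659
outer loop
vertex -2.297 3.417 -3.299
vertex -3.034 3.024 -3.753
vertex -2.727 3.887 -4.004
endloop
endfacet
facet normal 0.634 0.763 0.122
outer loop
vertex -2.297 3.417 -3.299
vertex -2.727 3.887 -4.004
vertex -2.949 3.849 -2.614
endloop
endfacet
facet normal 0.634 0.763 0.122
outer loop
vertex -2.949 3.849 -2.614
vertex -2.727 3.887 -4.004
vertex -3.379 4.319 -3.319
endloop
endfacet
facet normal -0.627 0.415 0.659
outer loop
vertex -2.949 3.849 -2.614
vertex -3.379 4.319 -3.319
vertex -3.686 3.456 -3.067
endloop
endfacet
facet normal 0.628 -0.415 -0.659
outer loop
vertex -2.727 3.887 -4.004
vertex -3.034 3.024 -3.753
vertex -3.463 3.494 -4.458
endloop
endfacet
facet normal -0.074 0.810 -0.581
outer loop
vertex -2.727 3.887 -4.004
vertex -3.463 3.494 -4.458
vertex -3.379 4.319 -3.319
endloop
endfacet
facet normal -0.075 0.810 -0.581
outer loop
vertex -3.379 4.319 -3.319
vertex -3.463 3.494 -4.458
vertex -4.115 3.926 -3.772
endloop
endfacet
facet normal -0.627 0.415 0.659
outer loop
vertex -3.379 4.319 -3.319
vertex -4.115 3.926 -3.772
vertex -3.686 3.456 -3.067
endloop
endfacet
facet normal 0.627 -0.416 -0.659
outer loop
vertex -3.463 3.494 -4.458
vertex -3.034 3.024 -3.753
vertex -3.771 2.631 -4.206
endloop
endfacet
facet normal -0.709 0.048 -0.704
outer loop
vertex -3.463 3.494 -4.458
vertex -3.771 2.631 -4.206
vertex -4.115 3.926 -3.772
endloop
endfacet
facet normal -0.708 0.048 -0.704
outer loop
vertex -4.115 3.926 -3.772
vertex -3.771 2.631 -4.206
vertex -4.423 3.063 -3.521
endloop
endfacet
facet normal -0.627 0.415 0.659
outer loop
vertex -4.115 3.926 -3.772
vertex -4.423 3.063 -3.521
vertex -3.686 3.456 -3.067
endloop
endfacet
facet normal 0.627 -0.415 -0.659
outer loop
vertex -3.771 2.631 -4.206
vertex -3.034 3.024 -3.753
vertex -3.341 2.161 -3.501
endloop
endfacet
facet normal -0.634 -0.763 -0.122
outer loop
vertex -3.771 2.631 -4.206
vertex -3.341 2.161 -3.501
vertex -4.423 3.063 -3.521
endloop
endfacet
facet normal -0.634 -0.763 -0.122
outer loop
vertex -4.423 3.063 -3.521
vertex -3.341 2.161 -3.501
vertex -3.993 2.593 -2.816
endloop
endfacet
facet normal -0.627 0.415 0.659
outer loop
vertex -4.423 3.063 -3.521
vertex -3.993 2.593 -2.816
vertex -3.686 3.456 -3.067
endloop
endfacet
facet normal 0.627 -0.415 -0.659
outer loop
vertex -3.341 2.161 -3.501
vertex -3.034 3.024 -3.753
vertex -2.605 2.554 -3.048
endloop
endfacet
facet normal 0.074 -0.810 0.582
outer loop
vertex -3.341 2.161 -3.501
vertex -2.605 2.554 -3.048
vertex -3.993 2.593 -2.816
endloop
endfacet
facet normal 0.074 -0.810 0.581
outer loop
vertex -3.993 2.593 -2.816
vertex -2.605 2.554 -3.048
vertex -3.257 2.986 -2.362
endloop
endfacet
facet normal -0.628 0.415 0.659
outer loop
vertex -3.993 2.593 -2.816
vertex -3.257 2.986 -2.362
vertex -3.686 3.456 -3.067
endloop
endfacet
facet normal -0.091 0.939 -0.332
outer loop
vertex -2.978 -2.409 -3.564
vertex -3.419 -2.229 -2.934
vertex -2.634 -2.143 -2.905
endloop
endfacet
facet normal 0.876 -0.374 -0.306
outer loop
vertex -2.978 -2.409 -3.564
vertex -2.634 -2.143 -2.905
vertex -3.241 -4.071 -2.286
endloop
endfacet
facet normal -0.091 0.940 -0.330
outer loop
vertex -2.634 -2.143 -2.905
vertex -3.419 -2.229 -2.934
vertex -3.075 -1.964 -2.274
endloop
endfacet
facet normal 0.809 -0.067 0.584
outer loop
vertex -2.634 -2.143 -2.905
vertex -3.075 -1.964 -2.274
vertex -3.241 -4.071 -2.286
endloop
endfacet
facet normal -0.090 0.940 -0.330
outer loop
vertex -3.075 -1.964 -2.274
vertex -3.419 -2.229 -2.934
vertex -3.86 -2.05 -2.304
endloop
endfacet
facet normal -0.038 -0.003 0.999
outer loop
vertex -3.075 -1.964 -2.274
vertex -3.86 -2.05 -2.304
vertex -3.241 -4.071 -2.286
endloop
endfacet
facet normal -0.091 0.939 -0.331
outer loop
vertex -3.86 -2.05 -2.304
vertex -3.419 -2.229 -2.934
vertex -4.204 -2.316 -2.964
endloop
endfacet
facet normal -0.816 -0.245 0.524
outer loop
vertex -3.86 -2.05 -2.304
vertex -4.204 -2.316 -2.964
vertex -3.241 -4.071 -2.286
endloop
endfacet
facet normal -0.091 0.939 -0.331
outer loop
vertex -4.204 -2.316 -2.964
vertex -3.419 -2.229 -2.934
vertex -3.763 -2.495 -3.594
endloop
endfacet
facet normal -0.748 -0.552 -0.367
outer loop
vertex -4.204 -2.316 -2.964
vertex -3.763 -2.495 -3.594
vertex -3.241 -4.071 -2.286
endloop
endfacet
facet normal -0.090 0.939 -0.331
outer loop
vertex -3.763 -2.495 -3.594
vertex -3.419 -2.229 -2.934
vertex -2.978 -2.409 -3.564
endloop
endfacet
facet normal 0.097 -0.616 -0.781
outer loop
vertex -3.763 -2.495 -3.594
vertex -2.978 -2.409 -3.564
vertex -3.241 -4.071 -2.286
endloop
endfacet

endsolid


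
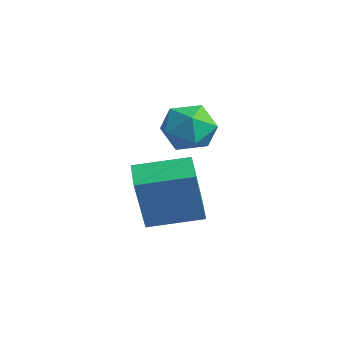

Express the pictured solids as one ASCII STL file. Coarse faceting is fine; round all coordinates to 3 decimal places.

solid 
facet normal -0.502 -0.849 -0.165
outer loop
vertex 3.937 -4.503 0.029
vertex 3.196 -4.11 0.261
vertex 3.656 -3.995 -1.727
endloop
endfacet
facet normal 0.851 -0.452 -0.267
outer loop
vertex 4.404 -2.73 -1.481
vertex 3.937 -4.503 0.029
vertex 3.656 -3.995 -1.727
endloop
endfacet
facet normal -0.502 -0.849 -0.165
outer loop
vertex 3.656 -3.995 -1.727
vertex 3.196 -4.11 0.261
vertex 2.915 -3.602 -1.495
endloop
endfacet
facet normal -0.152 0.274 -0.950
outer loop
vertex 2.915 -3.602 -1.495
vertex 4.404 -2.73 -1.481
vertex 3.656 -3.995 -1.727
endloop
endfacet
facet normal 0.152 -0.274 0.950
outer loop
vertex 3.937 -4.503 0.029
vertex 3.944 -2.845 0.507
vertex 3.196 -4.11 0.261
endloop
endfacet
facet normal 0.851 -0.452 -0.267
outer loop
vertex 4.685 -3.238 0.275
vertex 3.937 -4.503 0.029
vertex 4.404 -2.73 -1.481
endloop
endfacet
facet normal 0.152 -0.274 0.950
outer loop
vertex 4.685 -3.238 0.275
vertex 3.944 -2.845 0.507
vertex 3.937 -4.503 0.029
endloop
endfacet
facet normal -0.851 0.452 0.267
outer loop
vertex 3.196 -4.11 0.261
vertex 3.944 -2.845 0.507
vertex 2.915 -3.602 -1.495
endloop
endfacet
facet normal -0.152 0.274 -0.950
outer loop
vertex 3.663 -2.337 -1.249
vertex 4.404 -2.73 -1.481
vertex 2.915 -3.602 -1.495
endloop
endfacet
facet normal -0.851 0.452 0.267
outer loop
vertex 2.915 -3.602 -1.495
vertex 3.944 -2.845 0.507
vertex 3.663 -2.337 -1.249
endloop
endfacet
facet normal 0.502 0.849 0.165
outer loop
vertex 3.663 -2.337 -1.249
vertex 4.685 -3.238 0.275
vertex 4.404 -2.73 -1.481
endloop
endfacet
facet normal 0.502 0.849 0.165
outer loop
vertex 3.944 -2.845 0.507
vertex 4.685 -3.238 0.275
vertex 3.663 -2.337 -1.249
endloop
endfacet
facet normal 0.038 -0.078 0.996
outer loop
vertex 1.239 -0.664 0.602
vertex 0.915 -1.45 0.553
vertex 1.759 -1.335 0.53
endloop
endfacet
facet normal 0.556 0.350 0.753
outer loop
vertex 1.239 -0.664 0.602
vertex 1.759 -1.335 0.53
vertex 1.915 -0.626 0.085
endloop
endfacet
facet normal 0.251 0.884 0.394
outer loop
vertex 1.239 -0.664 0.602
vertex 1.915 -0.626 0.085
vertex 1.169 -0.302 -0.166
endloop
endfacet
facet normal -0.457 0.788 0.413
outer loop
vertex 1.239 -0.664 0.602
vertex 1.169 -0.302 -0.166
vertex 0.55 -0.812 0.122
endloop
endfacet
facet normal -0.588 0.194 0.785
outer loop
vertex 1.239 -0.664 0.602
vertex 0.55 -0.812 0.122
vertex 0.915 -1.45 0.553
endloop
endfacet
facet normal 0.955 -0.024 0.297
outer loop
vertex 1.915 -0.626 0.085
vertex 1.759 -1.335 0.53
vertex 2.01 -1.388 -0.282
endloop
endfacet
facet normal 0.116 -0.716 0.688
outer loop
vertex 1.759 -1.335 0.53
vertex 0.915 -1.45 0.553
vertex 1.391 -1.898 0.006
endloop
endfacet
facet normal -0.896 -0.279 0.346
outer loop
vertex 0.915 -1.45 0.553
vertex 0.55 -0.812 0.122
vertex 0.645 -1.574 -0.245
endloop
endfacet
facet normal -0.683 0.684 -0.256
outer loop
vertex 0.55 -0.812 0.122
vertex 1.169 -0.302 -0.166
vertex 0.801 -0.865 -0.69
endloop
endfacet
facet normal 0.461 0.840 -0.287
outer loop
vertex 1.169 -0.302 -0.166
vertex 1.915 -0.626 0.085
vertex 1.645 -0.75 -0.713
endloop
endfacet
facet normal 0.457 -0.788 -0.413
outer loop
vertex 1.321 -1.536 -0.762
vertex 2.01 -1.388 -0.282
vertex 1.391 -1.898 0.006
endloop
endfacet
facet normal -0.251 -0.884 -0.394
outer loop
vertex 1.321 -1.536 -0.762
vertex 1.391 -1.898 0.006
vertex 0.645 -1.574 -0.245
endloop
endfacet
facet normal -0.556 -0.350 -0.753
outer loop
vertex 1.321 -1.536 -0.762
vertex 0.645 -1.574 -0.245
vertex 0.801 -0.865 -0.69
endloop
endfacet
facet normal -0.038 0.078 -0.996
outer loop
vertex 1.321 -1.536 -0.762
vertex 0.801 -0.865 -0.69
vertex 1.645 -0.75 -0.713
endloop
endfacet
facet normal 0.588 -0.194 -0.785
outer loop
vertex 1.321 -1.536 -0.762
vertex 1.645 -0.75 -0.713
vertex 2.01 -1.388 -0.282
endloop
endfacet
facet normal 0.683 -0.684 0.256
outer loop
vertex 1.391 -1.898 0.006
vertex 2.01 -1.388 -0.282
vertex 1.759 -1.335 0.53
endloop
endfacet
facet normal -0.461 -0.840 0.287
outer loop
vertex 0.645 -1.574 -0.245
vertex 1.391 -1.898 0.006
vertex 0.915 -1.45 0.553
endloop
endfacet
facet normal -0.955 0.024 -0.297
outer loop
vertex 0.801 -0.865 -0.69
vertex 0.645 -1.574 -0.245
vertex 0.55 -0.812 0.122
endloop
endfacet
facet normal -0.116 0.716 -0.688
outer loop
vertex 1.645 -0.75 -0.713
vertex 0.801 -0.865 -0.69
vertex 1.169 -0.302 -0.166
endloop
endfacet
facet normal 0.896 0.279 -0.346
outer loop
vertex 2.01 -1.388 -0.282
vertex 1.645 -0.75 -0.713
vertex 1.915 -0.626 0.085
endloop
endfacet

endsolid


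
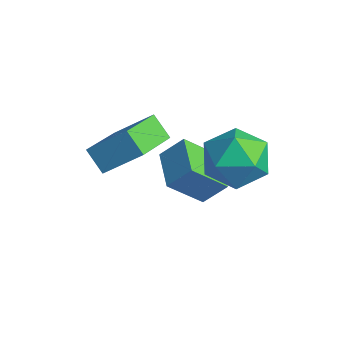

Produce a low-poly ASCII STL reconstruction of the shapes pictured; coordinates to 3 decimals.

solid 
facet normal -0.570 -0.054 0.820
outer loop
vertex 1.067 3.136 3.676
vertex 1.029 2.194 3.588
vertex 1.72 2.595 4.095
endloop
endfacet
facet normal -0.128 0.506 0.853
outer loop
vertex 1.067 3.136 3.676
vertex 1.72 2.595 4.095
vertex 1.977 3.395 3.659
endloop
endfacet
facet normal -0.257 0.922 0.288
outer loop
vertex 1.067 3.136 3.676
vertex 1.977 3.395 3.659
vertex 1.444 3.489 2.883
endloop
endfacet
facet normal -0.779 0.620 -0.094
outer loop
vertex 1.067 3.136 3.676
vertex 1.444 3.489 2.883
vertex 0.859 2.747 2.838
endloop
endfacet
facet normal -0.972 0.017 0.233
outer loop
vertex 1.067 3.136 3.676
vertex 0.859 2.747 2.838
vertex 1.029 2.194 3.588
endloop
endfacet
facet normal 0.540 0.262 0.800
outer loop
vertex 1.977 3.395 3.659
vertex 1.72 2.595 4.095
vertex 2.501 2.613 3.562
endloop
endfacet
facet normal -0.174 -0.643 0.746
outer loop
vertex 1.72 2.595 4.095
vertex 1.029 2.194 3.588
vertex 1.916 1.871 3.517
endloop
endfacet
facet normal -0.825 -0.528 -0.202
outer loop
vertex 1.029 2.194 3.588
vertex 0.859 2.747 2.838
vertex 1.383 1.965 2.741
endloop
endfacet
facet normal -0.511 0.447 -0.734
outer loop
vertex 0.859 2.747 2.838
vertex 1.444 3.489 2.883
vertex 1.64 2.765 2.305
endloop
endfacet
facet normal 0.332 0.936 -0.114
outer loop
vertex 1.444 3.489 2.883
vertex 1.977 3.395 3.659
vertex 2.331 3.166 2.812
endloop
endfacet
facet normal 0.779 -0.620 0.094
outer loop
vertex 2.293 2.224 2.724
vertex 2.501 2.613 3.562
vertex 1.916 1.871 3.517
endloop
endfacet
facet normal 0.257 -0.922 -0.288
outer loop
vertex 2.293 2.224 2.724
vertex 1.916 1.871 3.517
vertex 1.383 1.965 2.741
endloop
endfacet
facet normal 0.128 -0.506 -0.853
outer loop
vertex 2.293 2.224 2.724
vertex 1.383 1.965 2.741
vertex 1.64 2.765 2.305
endloop
endfacet
facet normal 0.570 0.054 -0.820
outer loop
vertex 2.293 2.224 2.724
vertex 1.64 2.765 2.305
vertex 2.331 3.166 2.812
endloop
endfacet
facet normal 0.972 -0.017 -0.233
outer loop
vertex 2.293 2.224 2.724
vertex 2.331 3.166 2.812
vertex 2.501 2.613 3.562
endloop
endfacet
facet normal 0.511 -0.447 0.734
outer loop
vertex 1.916 1.871 3.517
vertex 2.501 2.613 3.562
vertex 1.72 2.595 4.095
endloop
endfacet
facet normal -0.332 -0.936 0.114
outer loop
vertex 1.383 1.965 2.741
vertex 1.916 1.871 3.517
vertex 1.029 2.194 3.588
endloop
endfacet
facet normal -0.540 -0.262 -0.800
outer loop
vertex 1.64 2.765 2.305
vertex 1.383 1.965 2.741
vertex 0.859 2.747 2.838
endloop
endfacet
facet normal 0.174 0.643 -0.746
outer loop
vertex 2.331 3.166 2.812
vertex 1.64 2.765 2.305
vertex 1.444 3.489 2.883
endloop
endfacet
facet normal 0.825 0.528 0.202
outer loop
vertex 2.501 2.613 3.562
vertex 2.331 3.166 2.812
vertex 1.977 3.395 3.659
endloop
endfacet
facet normal -0.733 -0.097 0.673
outer loop
vertex -0.21 0.793 3.884
vertex -0.958 2.126 3.261
vertex -0.869 0.037 3.057
endloop
endfacet
facet normal 0.452 -0.808 0.378
outer loop
vertex -0.282 0.114 2.519
vertex -0.21 0.793 3.884
vertex -0.869 0.037 3.057
endloop
endfacet
facet normal -0.734 -0.097 0.673
outer loop
vertex -0.869 0.037 3.057
vertex -0.958 2.126 3.261
vertex -1.616 1.369 2.434
endloop
endfacet
facet normal -0.507 -0.582 -0.636
outer loop
vertex -1.616 1.369 2.434
vertex -0.282 0.114 2.519
vertex -0.869 0.037 3.057
endloop
endfacet
facet normal 0.507 0.582 0.636
outer loop
vertex -0.21 0.793 3.884
vertex -0.371 2.203 2.723
vertex -0.958 2.126 3.261
endloop
endfacet
facet normal 0.454 -0.807 0.378
outer loop
vertex 0.376 0.871 3.346
vertex -0.21 0.793 3.884
vertex -0.282 0.114 2.519
endloop
endfacet
facet normal 0.507 0.582 0.636
outer loop
vertex 0.376 0.871 3.346
vertex -0.371 2.203 2.723
vertex -0.21 0.793 3.884
endloop
endfacet
facet normal -0.453 0.807 -0.379
outer loop
vertex -0.958 2.126 3.261
vertex -0.371 2.203 2.723
vertex -1.616 1.369 2.434
endloop
endfacet
facet normal -0.507 -0.582 -0.636
outer loop
vertex -1.03 1.447 1.896
vertex -0.282 0.114 2.519
vertex -1.616 1.369 2.434
endloop
endfacet
facet normal -0.454 0.808 -0.377
outer loop
vertex -1.616 1.369 2.434
vertex -0.371 2.203 2.723
vertex -1.03 1.447 1.896
endloop
endfacet
facet normal 0.734 0.097 -0.673
outer loop
vertex -1.03 1.447 1.896
vertex 0.376 0.871 3.346
vertex -0.282 0.114 2.519
endloop
endfacet
facet normal 0.733 0.097 -0.673
outer loop
vertex -0.371 2.203 2.723
vertex 0.376 0.871 3.346
vertex -1.03 1.447 1.896
endloop
endfacet
facet normal -0.885 0.451 0.118
outer loop
vertex -0.775 2.159 1.75
vertex -0.433 2.669 2.366
vertex -0.447 3.041 0.838
endloop
endfacet
facet normal -0.393 -0.586 -0.708
outer loop
vertex 0.633 2.491 0.694
vertex -0.775 2.159 1.75
vertex -0.447 3.041 0.838
endloop
endfacet
facet normal -0.885 0.451 0.118
outer loop
vertex -0.447 3.041 0.838
vertex -0.433 2.669 2.366
vertex -0.105 3.551 1.454
endloop
endfacet
facet normal 0.250 0.673 -0.696
outer loop
vertex -0.105 3.551 1.454
vertex 0.633 2.491 0.694
vertex -0.447 3.041 0.838
endloop
endfacet
facet normal -0.250 -0.673 0.696
outer loop
vertex -0.775 2.159 1.75
vertex 0.647 2.119 2.222
vertex -0.433 2.669 2.366
endloop
endfacet
facet normal -0.393 -0.586 -0.708
outer loop
vertex 0.305 1.609 1.606
vertex -0.775 2.159 1.75
vertex 0.633 2.491 0.694
endloop
endfacet
facet normal -0.250 -0.673 0.696
outer loop
vertex 0.305 1.609 1.606
vertex 0.647 2.119 2.222
vertex -0.775 2.159 1.75
endloop
endfacet
facet normal 0.393 0.586 0.708
outer loop
vertex -0.433 2.669 2.366
vertex 0.647 2.119 2.222
vertex -0.105 3.551 1.454
endloop
endfacet
facet normal 0.250 0.673 -0.696
outer loop
vertex 0.975 3.001 1.31
vertex 0.633 2.491 0.694
vertex -0.105 3.551 1.454
endloop
endfacet
facet normal 0.393 0.586 0.708
outer loop
vertex -0.105 3.551 1.454
vertex 0.647 2.119 2.222
vertex 0.975 3.001 1.31
endloop
endfacet
facet normal 0.885 -0.451 -0.118
outer loop
vertex 0.975 3.001 1.31
vertex 0.305 1.609 1.606
vertex 0.633 2.491 0.694
endloop
endfacet
facet normal 0.885 -0.451 -0.118
outer loop
vertex 0.647 2.119 2.222
vertex 0.305 1.609 1.606
vertex 0.975 3.001 1.31
endloop
endfacet

endsolid
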